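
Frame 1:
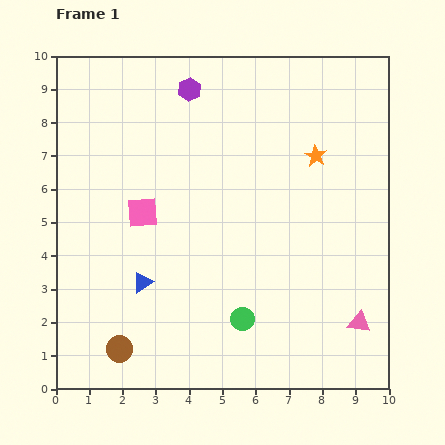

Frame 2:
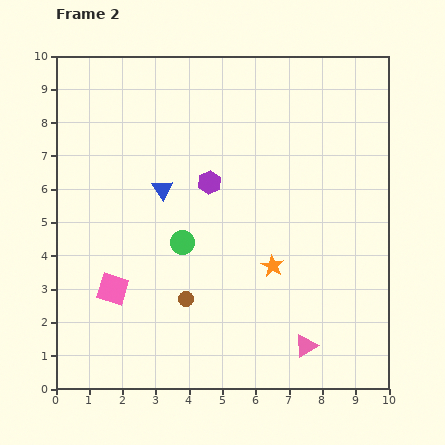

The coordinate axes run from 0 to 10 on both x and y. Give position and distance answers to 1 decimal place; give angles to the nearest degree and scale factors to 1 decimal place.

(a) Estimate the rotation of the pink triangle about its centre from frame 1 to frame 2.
41° counter-clockwise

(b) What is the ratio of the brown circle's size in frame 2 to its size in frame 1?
0.6×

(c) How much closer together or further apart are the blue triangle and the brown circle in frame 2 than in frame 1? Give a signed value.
+1.3

Distance in frame 1: 2.1. Distance in frame 2: 3.4.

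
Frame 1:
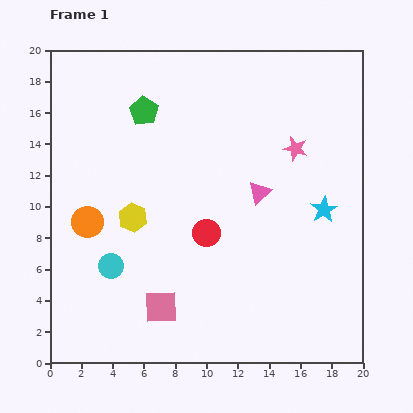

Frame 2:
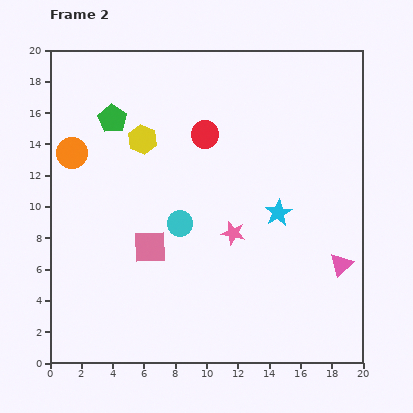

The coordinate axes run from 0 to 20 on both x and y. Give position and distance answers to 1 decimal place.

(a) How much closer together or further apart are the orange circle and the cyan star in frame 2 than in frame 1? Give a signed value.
-1.4

Distance in frame 1: 15.1. Distance in frame 2: 13.7.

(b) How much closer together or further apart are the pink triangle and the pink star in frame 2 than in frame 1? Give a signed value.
+3.6

Distance in frame 1: 3.6. Distance in frame 2: 7.2.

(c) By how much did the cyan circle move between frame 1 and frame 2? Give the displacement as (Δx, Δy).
(4.4, 2.7)

The cyan circle was at (3.9, 6.2) in frame 1 and (8.3, 8.9) in frame 2.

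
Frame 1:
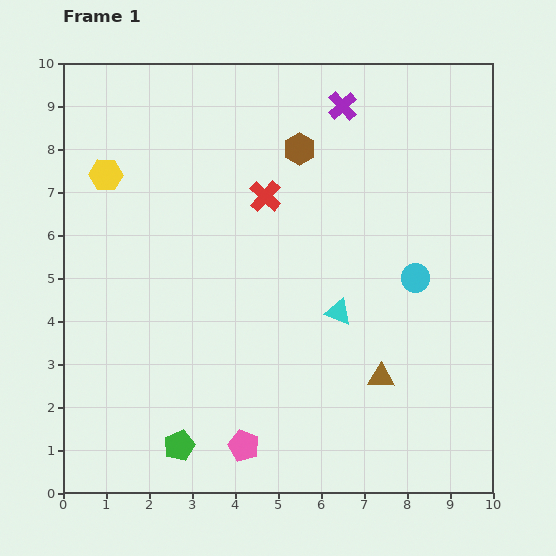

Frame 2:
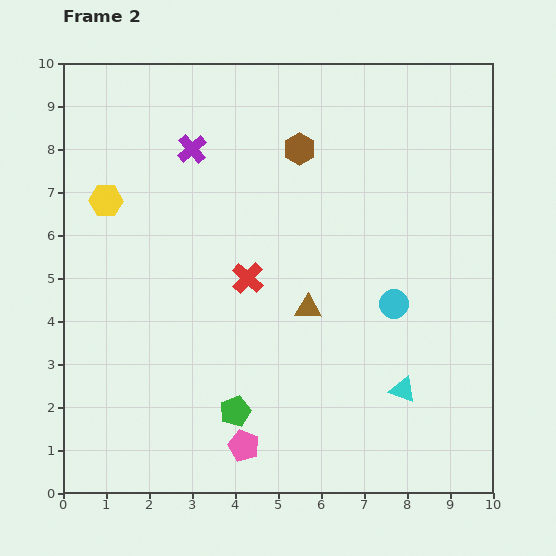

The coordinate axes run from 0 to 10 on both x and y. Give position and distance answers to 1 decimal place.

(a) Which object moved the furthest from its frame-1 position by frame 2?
the purple cross

(moved 3.6; next 2.3)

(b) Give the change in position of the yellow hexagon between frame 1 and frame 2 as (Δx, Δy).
(0.0, -0.6)

The yellow hexagon was at (1.0, 7.4) in frame 1 and (1.0, 6.8) in frame 2.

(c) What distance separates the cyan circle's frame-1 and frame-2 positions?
0.8

The cyan circle moved from (8.2, 5.0) to (7.7, 4.4), a distance of √(0.5² + 0.6²) ≈ 0.8.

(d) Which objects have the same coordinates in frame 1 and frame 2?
the brown hexagon, the pink pentagon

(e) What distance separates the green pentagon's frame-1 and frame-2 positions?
1.5

The green pentagon moved from (2.7, 1.1) to (4.0, 1.9), a distance of √(1.3² + 0.8²) ≈ 1.5.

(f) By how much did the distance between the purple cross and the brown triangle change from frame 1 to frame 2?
-1.8

Distance in frame 1: 6.4. Distance in frame 2: 4.6.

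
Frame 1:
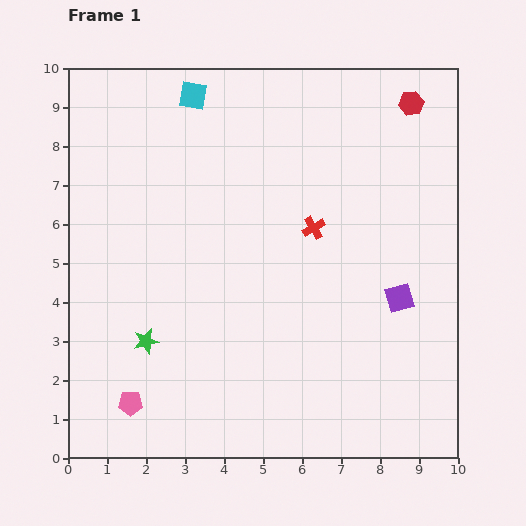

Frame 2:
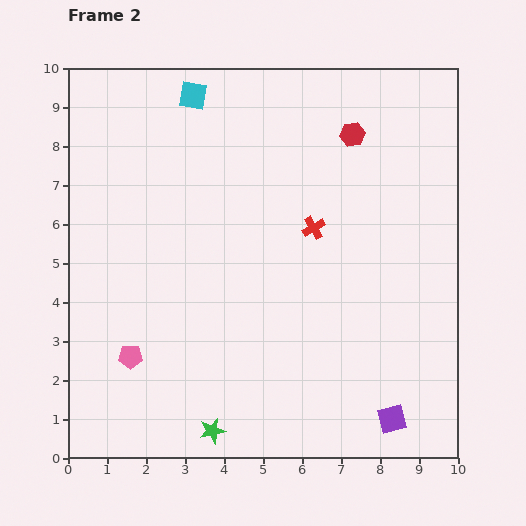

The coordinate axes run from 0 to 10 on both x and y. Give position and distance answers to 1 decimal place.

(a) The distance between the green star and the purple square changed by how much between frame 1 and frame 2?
-2.0

Distance in frame 1: 6.6. Distance in frame 2: 4.6.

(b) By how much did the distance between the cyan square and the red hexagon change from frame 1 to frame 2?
-1.4

Distance in frame 1: 5.6. Distance in frame 2: 4.2.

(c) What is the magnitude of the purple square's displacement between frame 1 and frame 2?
3.1

The purple square moved from (8.5, 4.1) to (8.3, 1.0), a distance of √(0.2² + 3.1²) ≈ 3.1.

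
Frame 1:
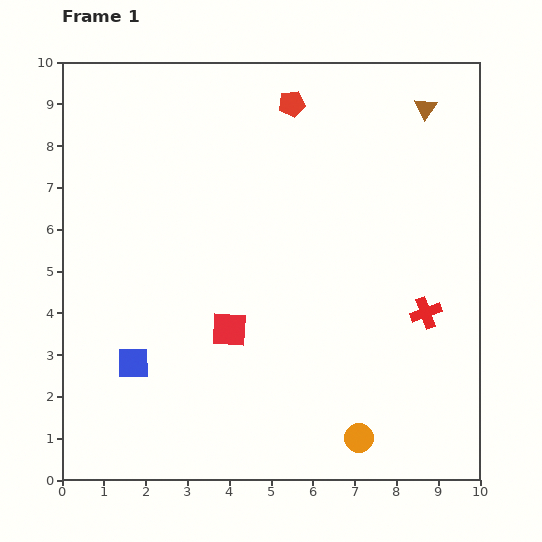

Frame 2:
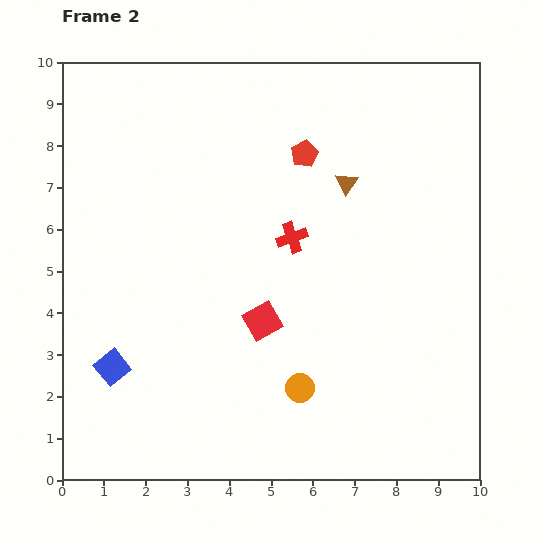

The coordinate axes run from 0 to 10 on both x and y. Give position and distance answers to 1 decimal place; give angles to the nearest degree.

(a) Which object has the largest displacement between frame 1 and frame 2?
the red cross

(moved 3.7; next 2.6)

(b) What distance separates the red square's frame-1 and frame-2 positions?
0.8

The red square moved from (4.0, 3.6) to (4.8, 3.8), a distance of √(0.8² + 0.2²) ≈ 0.8.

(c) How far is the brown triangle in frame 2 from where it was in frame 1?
2.6

The brown triangle moved from (8.7, 8.9) to (6.8, 7.1), a distance of √(1.9² + 1.8²) ≈ 2.6.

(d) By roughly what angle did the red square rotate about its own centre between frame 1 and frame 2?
33° counter-clockwise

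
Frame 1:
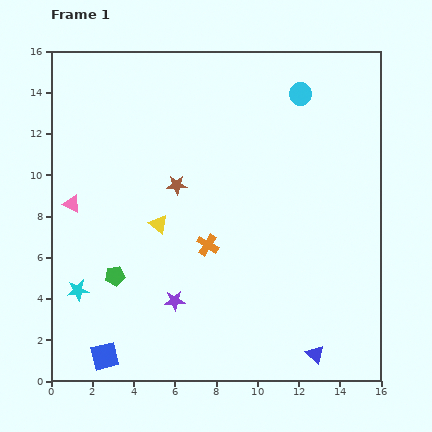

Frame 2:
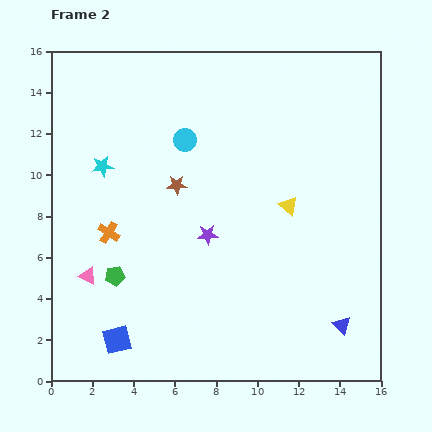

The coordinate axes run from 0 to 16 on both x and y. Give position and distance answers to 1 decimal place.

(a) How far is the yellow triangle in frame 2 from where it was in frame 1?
6.4

The yellow triangle moved from (5.2, 7.6) to (11.5, 8.5), a distance of √(6.3² + 0.9²) ≈ 6.4.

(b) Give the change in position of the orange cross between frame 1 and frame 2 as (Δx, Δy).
(-4.8, 0.6)

The orange cross was at (7.6, 6.6) in frame 1 and (2.8, 7.2) in frame 2.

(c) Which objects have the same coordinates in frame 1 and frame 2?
the brown star, the green pentagon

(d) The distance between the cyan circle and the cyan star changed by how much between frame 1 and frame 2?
-10.2

Distance in frame 1: 14.4. Distance in frame 2: 4.2.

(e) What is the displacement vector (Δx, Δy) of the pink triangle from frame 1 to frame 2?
(0.8, -3.5)

The pink triangle was at (1.0, 8.6) in frame 1 and (1.8, 5.1) in frame 2.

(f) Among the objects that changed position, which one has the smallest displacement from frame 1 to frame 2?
the blue square

(moved 1.0)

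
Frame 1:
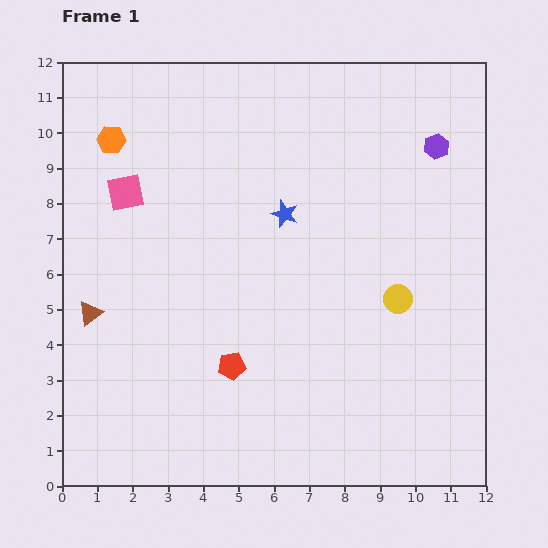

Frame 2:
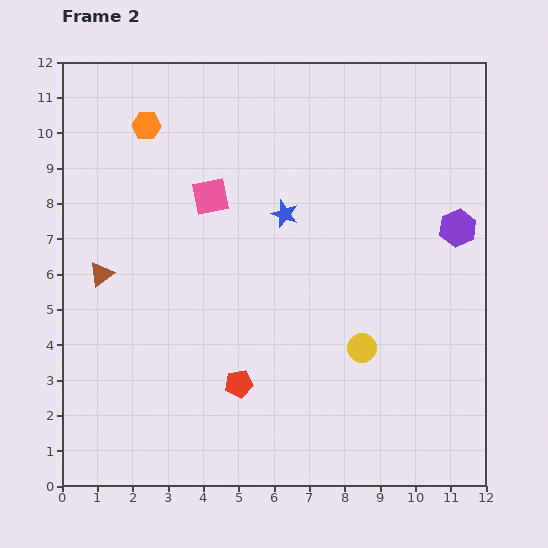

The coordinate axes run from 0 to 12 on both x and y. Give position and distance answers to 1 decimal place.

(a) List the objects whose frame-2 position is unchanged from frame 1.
the blue star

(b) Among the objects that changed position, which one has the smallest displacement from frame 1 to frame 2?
the red pentagon

(moved 0.5)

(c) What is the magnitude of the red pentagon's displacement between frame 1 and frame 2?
0.5

The red pentagon moved from (4.8, 3.4) to (5.0, 2.9), a distance of √(0.2² + 0.5²) ≈ 0.5.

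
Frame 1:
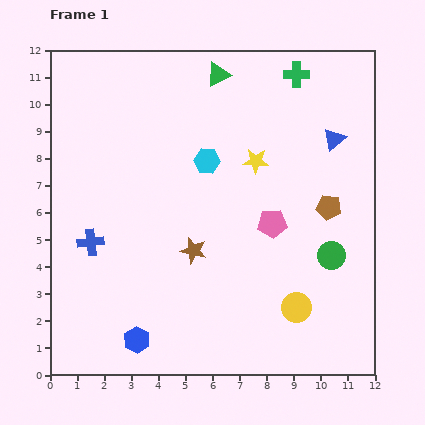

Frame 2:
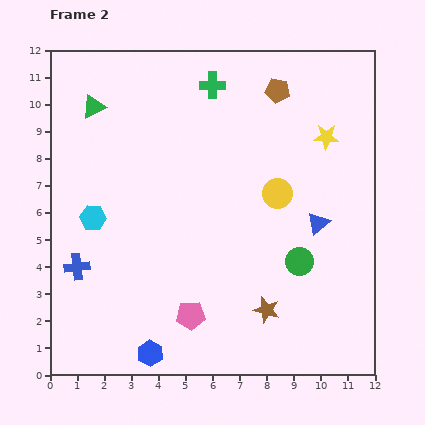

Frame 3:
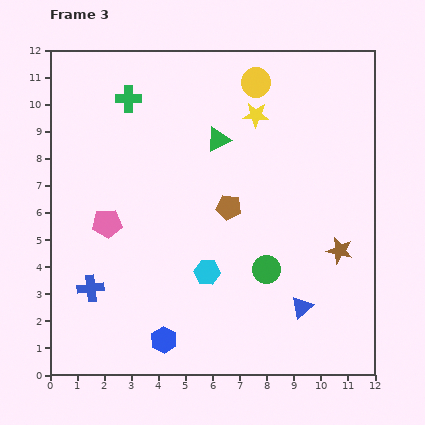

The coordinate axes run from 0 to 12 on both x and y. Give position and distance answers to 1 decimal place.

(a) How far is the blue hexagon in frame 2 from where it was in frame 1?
0.7

The blue hexagon moved from (3.2, 1.3) to (3.7, 0.8), a distance of √(0.5² + 0.5²) ≈ 0.7.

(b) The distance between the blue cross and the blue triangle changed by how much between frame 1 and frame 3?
-2.0

Distance in frame 1: 9.8. Distance in frame 3: 7.8.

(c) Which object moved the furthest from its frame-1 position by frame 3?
the yellow circle

(moved 8.4; next 6.3)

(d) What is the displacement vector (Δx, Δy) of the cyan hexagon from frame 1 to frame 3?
(0.0, -4.1)

The cyan hexagon was at (5.8, 7.9) in frame 1 and (5.8, 3.8) in frame 3.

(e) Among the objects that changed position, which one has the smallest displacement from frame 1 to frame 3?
the blue hexagon

(moved 1.0)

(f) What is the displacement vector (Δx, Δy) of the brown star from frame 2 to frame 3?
(2.7, 2.2)

The brown star was at (8.0, 2.4) in frame 2 and (10.7, 4.6) in frame 3.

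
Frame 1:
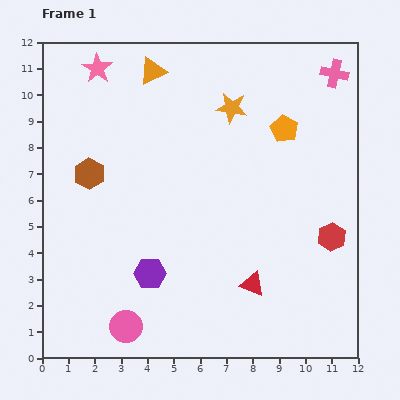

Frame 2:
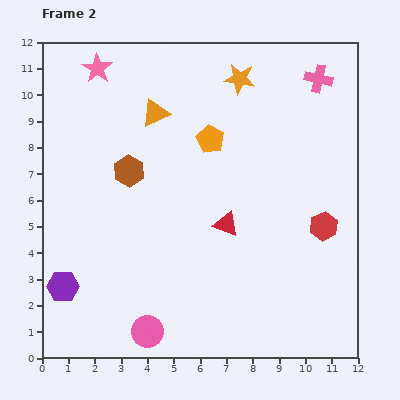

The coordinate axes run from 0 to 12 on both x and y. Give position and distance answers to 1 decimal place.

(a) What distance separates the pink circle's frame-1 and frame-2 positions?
0.8

The pink circle moved from (3.2, 1.2) to (4.0, 1.0), a distance of √(0.8² + 0.2²) ≈ 0.8.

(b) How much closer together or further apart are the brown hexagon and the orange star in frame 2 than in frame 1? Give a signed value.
-0.5

Distance in frame 1: 6.0. Distance in frame 2: 5.5.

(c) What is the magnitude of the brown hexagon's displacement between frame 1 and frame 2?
1.5

The brown hexagon moved from (1.8, 7.0) to (3.3, 7.1), a distance of √(1.5² + 0.1²) ≈ 1.5.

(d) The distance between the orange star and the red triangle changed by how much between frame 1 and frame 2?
-1.2

Distance in frame 1: 6.7. Distance in frame 2: 5.5.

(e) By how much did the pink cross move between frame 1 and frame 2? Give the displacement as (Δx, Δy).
(-0.6, -0.2)

The pink cross was at (11.1, 10.8) in frame 1 and (10.5, 10.6) in frame 2.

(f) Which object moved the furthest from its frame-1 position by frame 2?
the purple hexagon

(moved 3.3; next 2.8)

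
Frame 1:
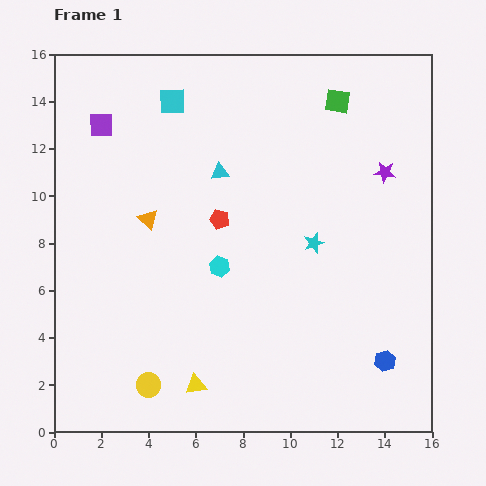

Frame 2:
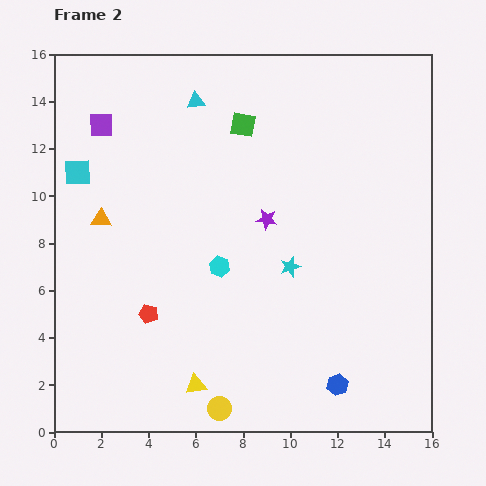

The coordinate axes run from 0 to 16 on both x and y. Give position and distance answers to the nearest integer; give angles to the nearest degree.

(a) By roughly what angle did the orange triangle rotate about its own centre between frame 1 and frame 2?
41° counter-clockwise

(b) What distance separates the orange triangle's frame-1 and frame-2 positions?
2

The orange triangle moved from (4, 9) to (2, 9), a distance of √(2² + 0²) ≈ 2.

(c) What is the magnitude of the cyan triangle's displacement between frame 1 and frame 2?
3

The cyan triangle moved from (7, 11) to (6, 14), a distance of √(1² + 3²) ≈ 3.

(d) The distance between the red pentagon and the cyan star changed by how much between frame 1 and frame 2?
+2

Distance in frame 1: 4. Distance in frame 2: 6.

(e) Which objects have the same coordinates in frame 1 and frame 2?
the yellow triangle, the purple square, the cyan hexagon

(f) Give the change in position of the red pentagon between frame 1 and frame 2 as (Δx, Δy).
(-3, -4)

The red pentagon was at (7, 9) in frame 1 and (4, 5) in frame 2.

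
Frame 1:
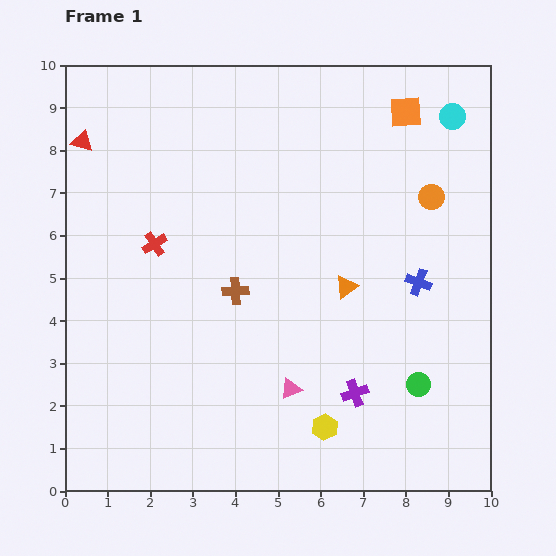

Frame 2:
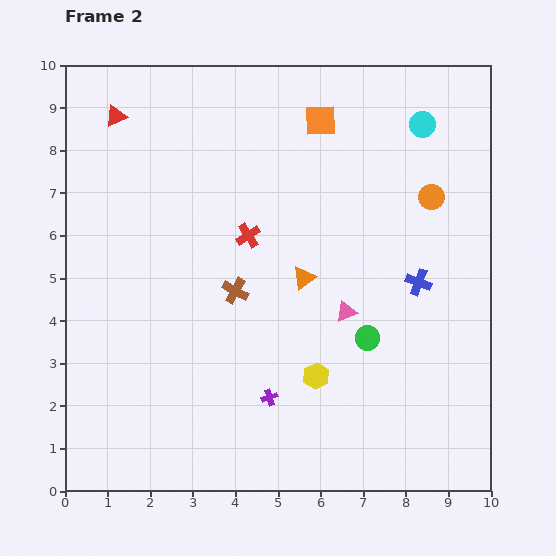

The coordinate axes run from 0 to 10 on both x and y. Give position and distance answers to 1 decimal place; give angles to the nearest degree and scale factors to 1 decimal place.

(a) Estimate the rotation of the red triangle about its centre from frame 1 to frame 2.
40° counter-clockwise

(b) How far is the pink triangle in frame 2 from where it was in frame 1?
2.2

The pink triangle moved from (5.3, 2.4) to (6.6, 4.2), a distance of √(1.3² + 1.8²) ≈ 2.2.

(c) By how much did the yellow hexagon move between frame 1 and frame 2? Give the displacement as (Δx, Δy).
(-0.2, 1.2)

The yellow hexagon was at (6.1, 1.5) in frame 1 and (5.9, 2.7) in frame 2.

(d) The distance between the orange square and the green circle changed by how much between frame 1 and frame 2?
-1.2

Distance in frame 1: 6.4. Distance in frame 2: 5.2.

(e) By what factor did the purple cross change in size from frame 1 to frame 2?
0.6×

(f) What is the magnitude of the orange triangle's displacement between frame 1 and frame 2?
1.0

The orange triangle moved from (6.6, 4.8) to (5.6, 5.0), a distance of √(1.0² + 0.2²) ≈ 1.0.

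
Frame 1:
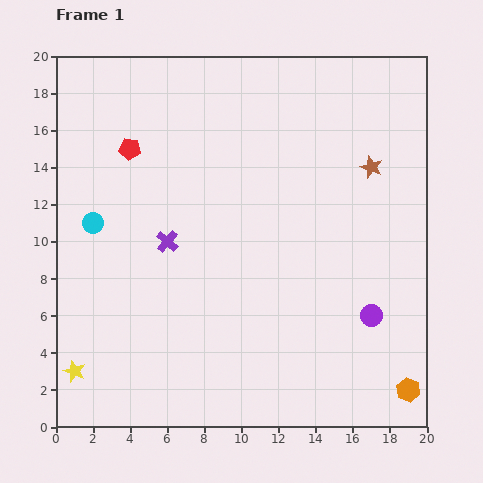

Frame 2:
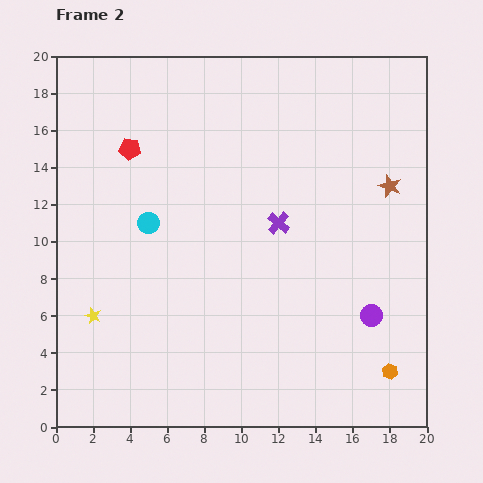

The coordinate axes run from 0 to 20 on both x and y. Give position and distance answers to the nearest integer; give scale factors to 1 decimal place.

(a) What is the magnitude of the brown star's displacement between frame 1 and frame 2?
1

The brown star moved from (17, 14) to (18, 13), a distance of √(1² + 1²) ≈ 1.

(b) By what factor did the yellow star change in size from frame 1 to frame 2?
0.7×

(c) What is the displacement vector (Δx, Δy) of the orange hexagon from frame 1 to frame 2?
(-1, 1)

The orange hexagon was at (19, 2) in frame 1 and (18, 3) in frame 2.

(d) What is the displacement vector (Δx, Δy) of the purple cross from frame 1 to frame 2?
(6, 1)

The purple cross was at (6, 10) in frame 1 and (12, 11) in frame 2.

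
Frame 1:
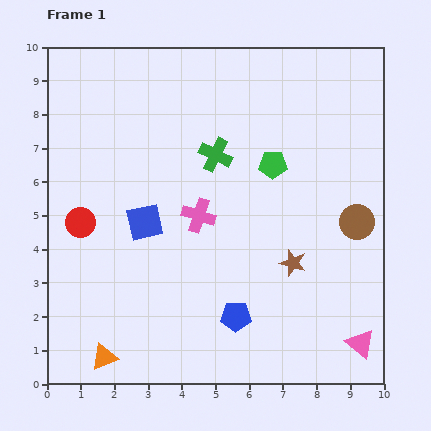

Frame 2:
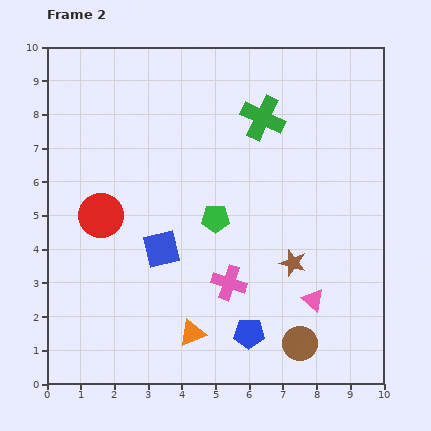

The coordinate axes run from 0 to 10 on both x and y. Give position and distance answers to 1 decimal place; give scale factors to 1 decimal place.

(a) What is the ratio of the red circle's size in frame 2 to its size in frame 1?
1.5×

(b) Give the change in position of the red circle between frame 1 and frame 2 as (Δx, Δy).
(0.6, 0.2)

The red circle was at (1.0, 4.8) in frame 1 and (1.6, 5.0) in frame 2.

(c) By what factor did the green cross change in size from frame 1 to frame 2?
1.3×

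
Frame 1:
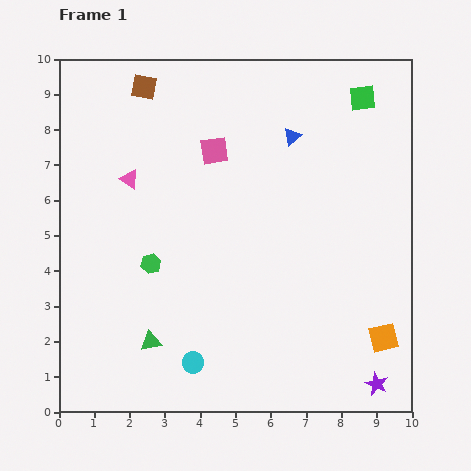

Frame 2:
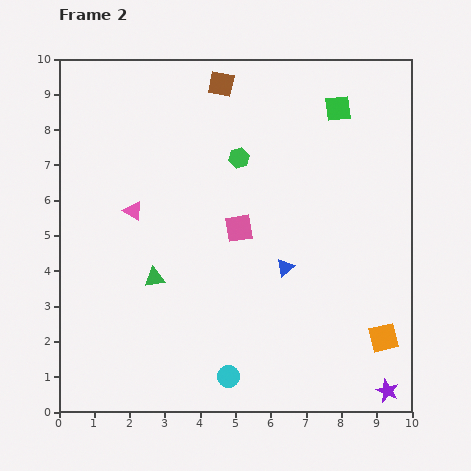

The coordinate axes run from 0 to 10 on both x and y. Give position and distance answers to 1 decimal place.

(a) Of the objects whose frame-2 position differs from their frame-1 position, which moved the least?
the purple star

(moved 0.4)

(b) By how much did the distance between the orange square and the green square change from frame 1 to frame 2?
-0.2

Distance in frame 1: 6.8. Distance in frame 2: 6.6.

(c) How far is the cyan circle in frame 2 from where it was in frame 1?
1.1

The cyan circle moved from (3.8, 1.4) to (4.8, 1.0), a distance of √(1.0² + 0.4²) ≈ 1.1.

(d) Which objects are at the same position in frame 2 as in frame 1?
the orange square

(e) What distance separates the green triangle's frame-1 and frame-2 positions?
1.8

The green triangle moved from (2.6, 2.0) to (2.7, 3.8), a distance of √(0.1² + 1.8²) ≈ 1.8.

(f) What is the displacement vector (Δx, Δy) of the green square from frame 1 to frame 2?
(-0.7, -0.3)

The green square was at (8.6, 8.9) in frame 1 and (7.9, 8.6) in frame 2.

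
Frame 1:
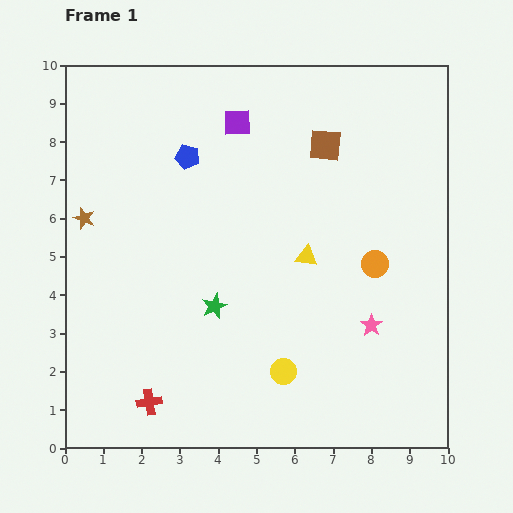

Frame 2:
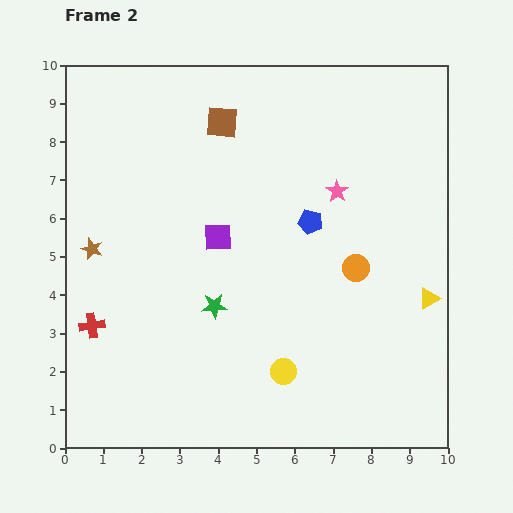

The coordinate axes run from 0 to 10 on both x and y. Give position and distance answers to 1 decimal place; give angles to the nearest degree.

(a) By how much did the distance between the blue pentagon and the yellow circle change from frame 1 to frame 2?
-2.1

Distance in frame 1: 6.1. Distance in frame 2: 4.0.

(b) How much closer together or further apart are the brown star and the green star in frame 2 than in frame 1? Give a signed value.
-0.6

Distance in frame 1: 4.1. Distance in frame 2: 3.5.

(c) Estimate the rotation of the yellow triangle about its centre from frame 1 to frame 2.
38° counter-clockwise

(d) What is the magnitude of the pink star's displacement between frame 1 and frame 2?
3.6

The pink star moved from (8.0, 3.2) to (7.1, 6.7), a distance of √(0.9² + 3.5²) ≈ 3.6.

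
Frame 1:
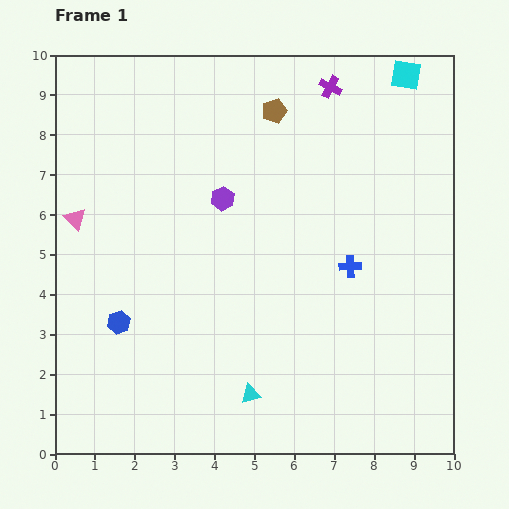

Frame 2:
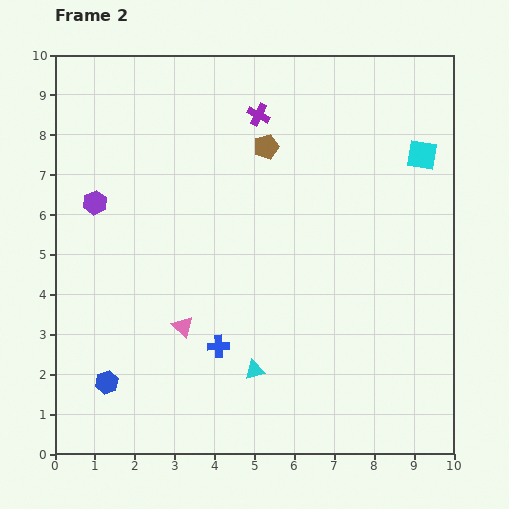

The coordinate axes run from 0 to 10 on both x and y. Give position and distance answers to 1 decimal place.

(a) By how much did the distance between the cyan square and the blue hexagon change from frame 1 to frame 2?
+0.2

Distance in frame 1: 9.5. Distance in frame 2: 9.7.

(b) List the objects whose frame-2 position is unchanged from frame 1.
none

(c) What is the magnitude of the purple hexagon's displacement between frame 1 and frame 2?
3.2

The purple hexagon moved from (4.2, 6.4) to (1.0, 6.3), a distance of √(3.2² + 0.1²) ≈ 3.2.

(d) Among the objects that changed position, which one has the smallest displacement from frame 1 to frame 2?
the cyan triangle

(moved 0.6)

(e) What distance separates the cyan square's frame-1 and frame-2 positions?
2.0

The cyan square moved from (8.8, 9.5) to (9.2, 7.5), a distance of √(0.4² + 2.0²) ≈ 2.0.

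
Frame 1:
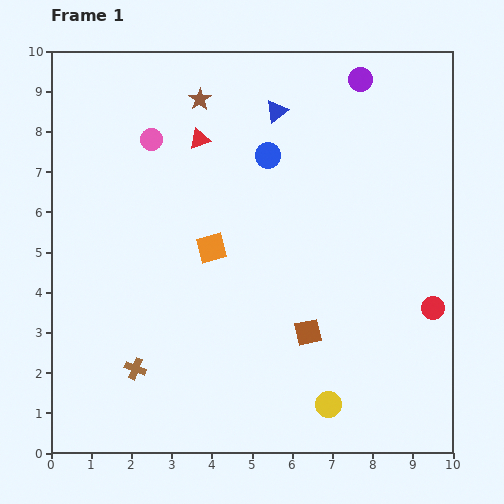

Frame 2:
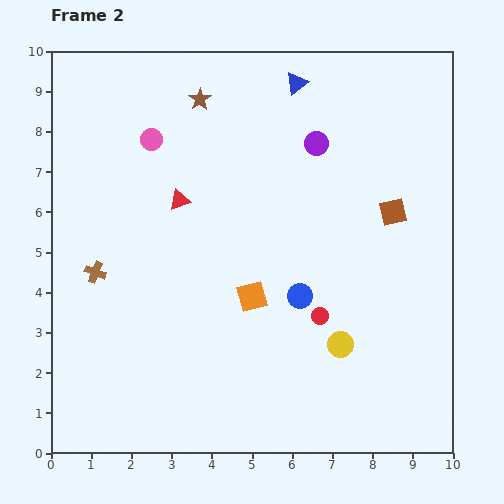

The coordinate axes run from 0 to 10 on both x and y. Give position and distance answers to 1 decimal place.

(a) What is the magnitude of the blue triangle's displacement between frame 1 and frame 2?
0.9

The blue triangle moved from (5.6, 8.5) to (6.1, 9.2), a distance of √(0.5² + 0.7²) ≈ 0.9.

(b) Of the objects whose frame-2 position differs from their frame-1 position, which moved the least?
the blue triangle

(moved 0.9)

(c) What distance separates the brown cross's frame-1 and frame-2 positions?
2.6

The brown cross moved from (2.1, 2.1) to (1.1, 4.5), a distance of √(1.0² + 2.4²) ≈ 2.6.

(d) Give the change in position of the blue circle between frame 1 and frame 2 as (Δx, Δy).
(0.8, -3.5)

The blue circle was at (5.4, 7.4) in frame 1 and (6.2, 3.9) in frame 2.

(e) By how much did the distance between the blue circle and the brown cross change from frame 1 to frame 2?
-1.1

Distance in frame 1: 6.2. Distance in frame 2: 5.1.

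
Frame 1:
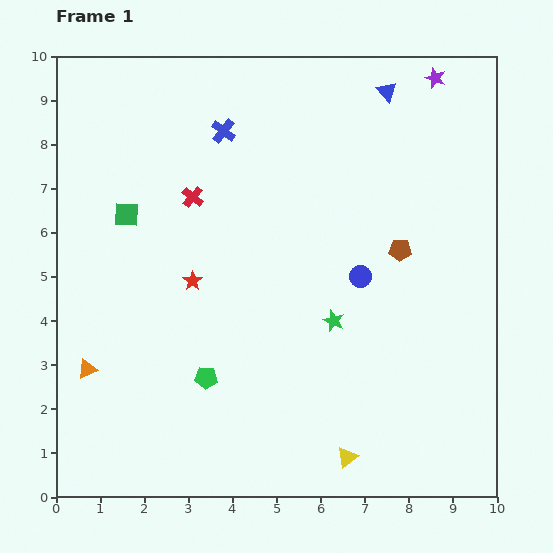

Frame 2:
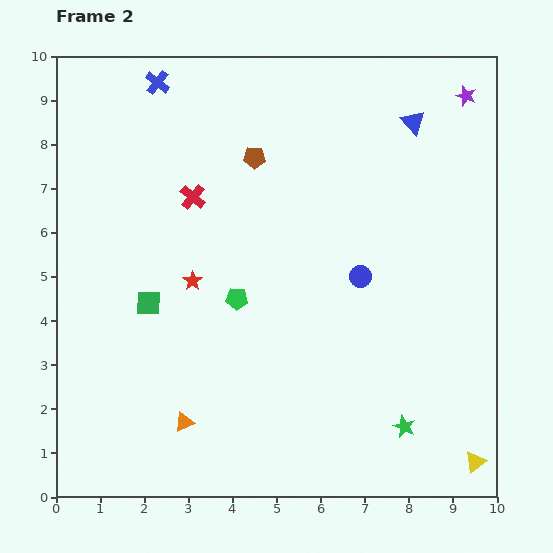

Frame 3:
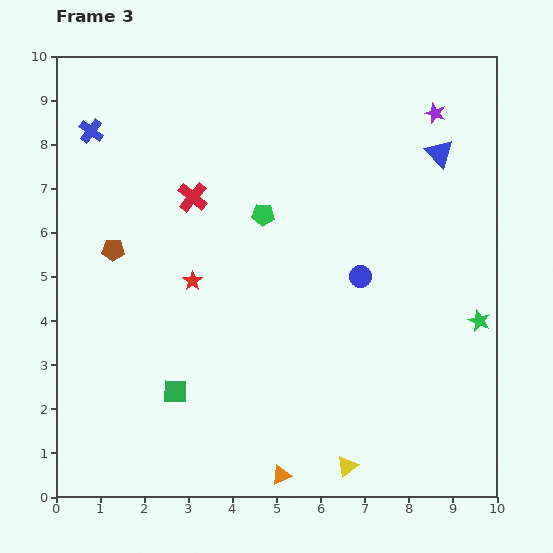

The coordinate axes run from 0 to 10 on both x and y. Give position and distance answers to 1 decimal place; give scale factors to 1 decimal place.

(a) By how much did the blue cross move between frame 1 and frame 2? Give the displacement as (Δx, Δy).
(-1.5, 1.1)

The blue cross was at (3.8, 8.3) in frame 1 and (2.3, 9.4) in frame 2.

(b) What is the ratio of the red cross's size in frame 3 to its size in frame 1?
1.4×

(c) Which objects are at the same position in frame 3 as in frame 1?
the red star, the blue circle, the red cross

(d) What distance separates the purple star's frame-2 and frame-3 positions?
0.8

The purple star moved from (9.3, 9.1) to (8.6, 8.7), a distance of √(0.7² + 0.4²) ≈ 0.8.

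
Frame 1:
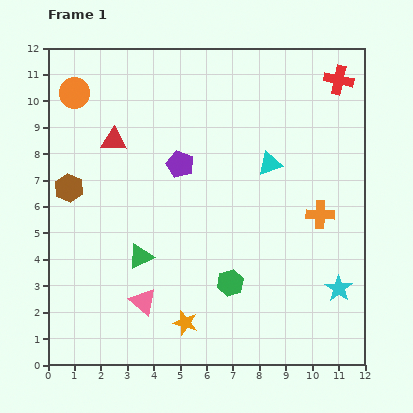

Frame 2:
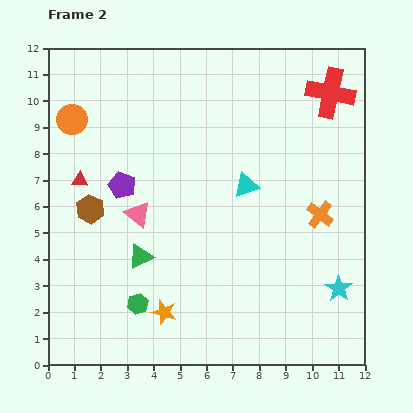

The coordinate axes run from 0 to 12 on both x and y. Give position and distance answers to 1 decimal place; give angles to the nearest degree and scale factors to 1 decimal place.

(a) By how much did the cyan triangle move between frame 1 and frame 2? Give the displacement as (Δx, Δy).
(-0.9, -0.8)

The cyan triangle was at (8.4, 7.6) in frame 1 and (7.5, 6.8) in frame 2.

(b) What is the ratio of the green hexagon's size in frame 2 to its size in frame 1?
0.8×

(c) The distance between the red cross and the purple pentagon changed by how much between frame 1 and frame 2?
+1.8

Distance in frame 1: 6.8. Distance in frame 2: 8.6.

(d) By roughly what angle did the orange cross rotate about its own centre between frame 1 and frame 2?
35° clockwise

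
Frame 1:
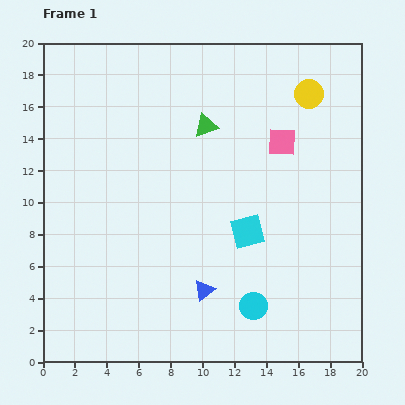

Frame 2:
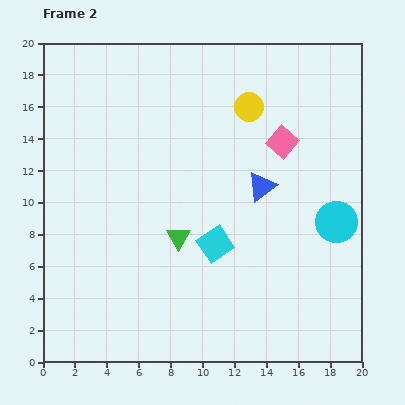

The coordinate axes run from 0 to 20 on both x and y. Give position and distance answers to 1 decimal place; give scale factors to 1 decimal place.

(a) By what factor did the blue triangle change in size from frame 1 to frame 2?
1.4×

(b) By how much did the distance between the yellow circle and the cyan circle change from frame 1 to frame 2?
-4.7

Distance in frame 1: 13.8. Distance in frame 2: 9.1.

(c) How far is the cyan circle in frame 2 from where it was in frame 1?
7.4

The cyan circle moved from (13.2, 3.5) to (18.4, 8.8), a distance of √(5.2² + 5.3²) ≈ 7.4.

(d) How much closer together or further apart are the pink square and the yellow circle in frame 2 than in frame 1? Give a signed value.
-0.4

Distance in frame 1: 3.4. Distance in frame 2: 3.0.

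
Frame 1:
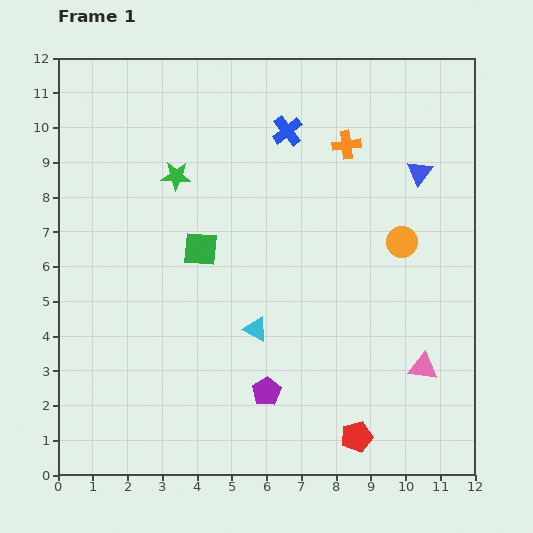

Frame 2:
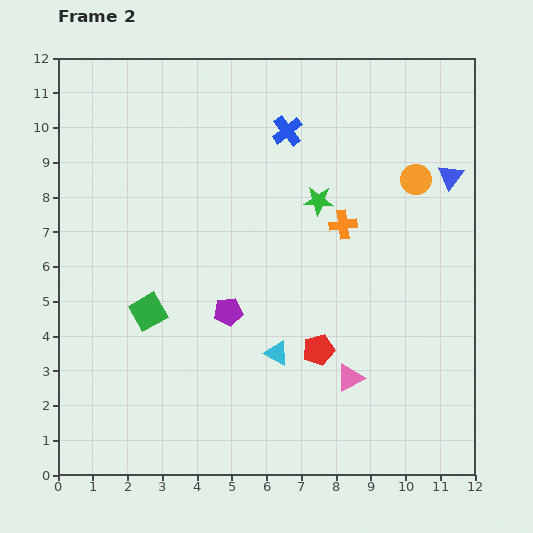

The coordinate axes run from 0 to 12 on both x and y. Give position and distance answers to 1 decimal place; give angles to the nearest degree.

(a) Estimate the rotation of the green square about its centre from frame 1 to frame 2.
34° counter-clockwise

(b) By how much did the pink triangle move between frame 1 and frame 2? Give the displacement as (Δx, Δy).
(-2.1, -0.3)

The pink triangle was at (10.5, 3.1) in frame 1 and (8.4, 2.8) in frame 2.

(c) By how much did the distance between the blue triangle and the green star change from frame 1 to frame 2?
-3.1

Distance in frame 1: 7.0. Distance in frame 2: 3.9.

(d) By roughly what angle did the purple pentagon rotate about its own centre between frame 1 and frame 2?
25° clockwise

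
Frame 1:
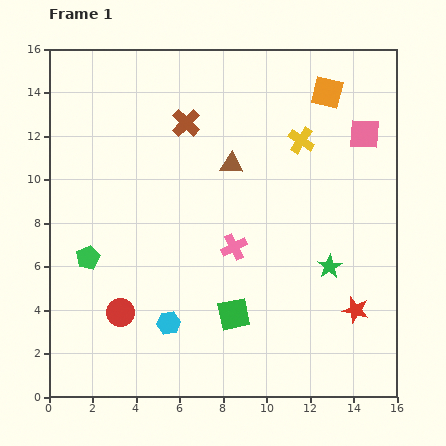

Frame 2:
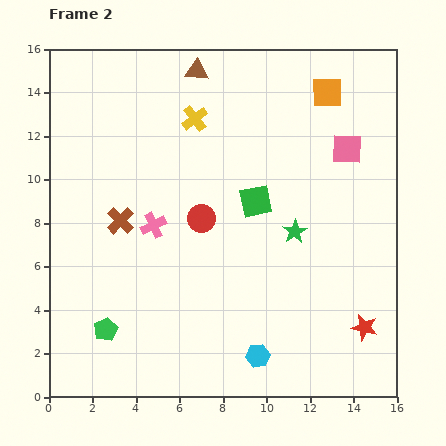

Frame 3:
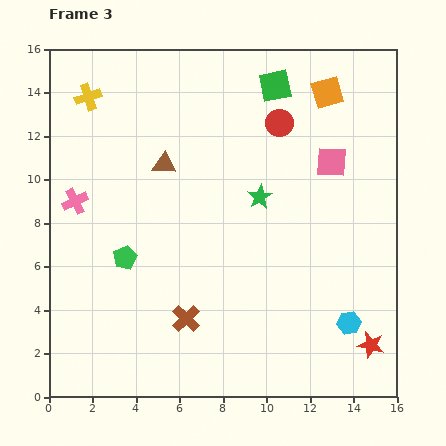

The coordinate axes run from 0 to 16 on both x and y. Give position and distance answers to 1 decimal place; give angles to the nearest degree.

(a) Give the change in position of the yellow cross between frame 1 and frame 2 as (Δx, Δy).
(-4.9, 1.0)

The yellow cross was at (11.6, 11.8) in frame 1 and (6.7, 12.8) in frame 2.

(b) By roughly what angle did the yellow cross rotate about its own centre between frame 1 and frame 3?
40° clockwise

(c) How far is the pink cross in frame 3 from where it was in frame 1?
7.6

The pink cross moved from (8.5, 6.9) to (1.2, 9.0), a distance of √(7.3² + 2.1²) ≈ 7.6.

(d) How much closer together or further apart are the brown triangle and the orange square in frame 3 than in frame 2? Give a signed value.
+2.1

Distance in frame 2: 6.1. Distance in frame 3: 8.2.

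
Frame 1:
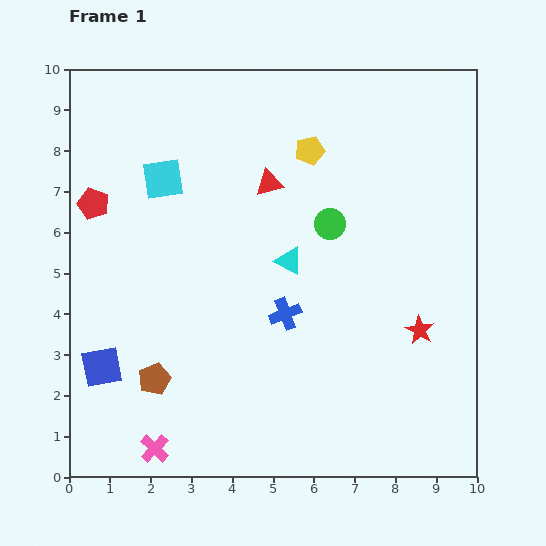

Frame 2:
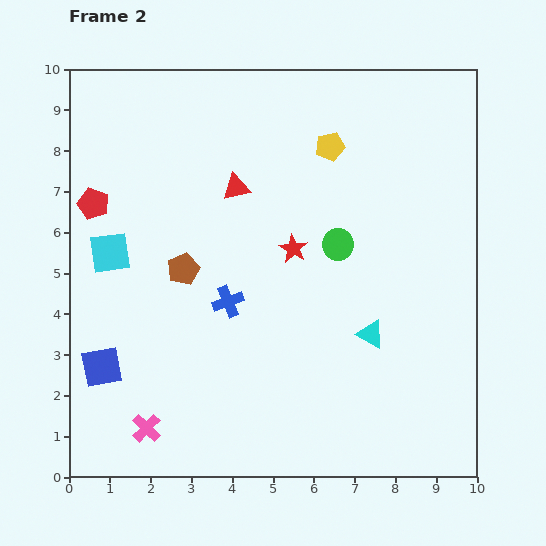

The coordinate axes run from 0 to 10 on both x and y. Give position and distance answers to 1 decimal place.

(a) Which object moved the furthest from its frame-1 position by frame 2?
the red star

(moved 3.7; next 2.8)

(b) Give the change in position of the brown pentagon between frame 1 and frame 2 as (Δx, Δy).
(0.7, 2.7)

The brown pentagon was at (2.1, 2.4) in frame 1 and (2.8, 5.1) in frame 2.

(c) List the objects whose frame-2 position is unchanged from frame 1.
the blue square, the red pentagon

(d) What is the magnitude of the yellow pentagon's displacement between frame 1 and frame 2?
0.5

The yellow pentagon moved from (5.9, 8.0) to (6.4, 8.1), a distance of √(0.5² + 0.1²) ≈ 0.5.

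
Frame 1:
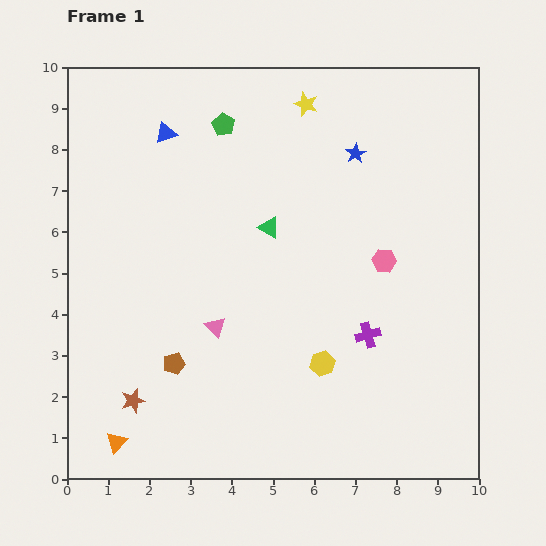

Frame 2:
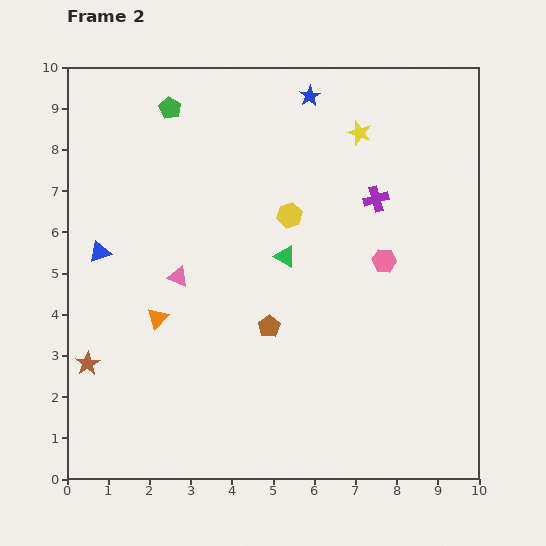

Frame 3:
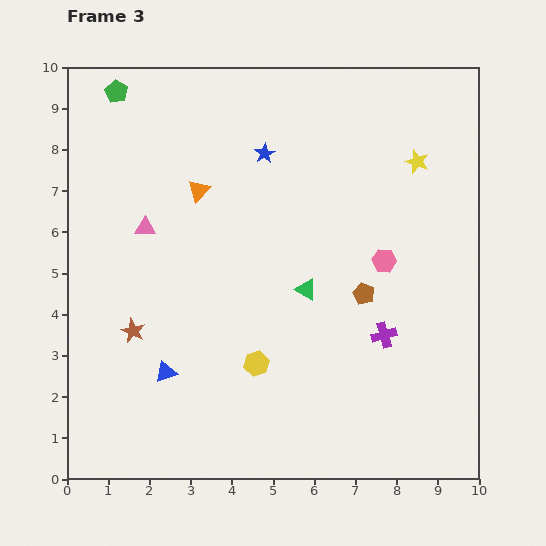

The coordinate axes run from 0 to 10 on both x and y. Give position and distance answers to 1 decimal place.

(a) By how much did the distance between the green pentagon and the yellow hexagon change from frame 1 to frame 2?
-2.4

Distance in frame 1: 6.3. Distance in frame 2: 3.9.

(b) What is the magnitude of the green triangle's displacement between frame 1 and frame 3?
1.7

The green triangle moved from (4.9, 6.1) to (5.8, 4.6), a distance of √(0.9² + 1.5²) ≈ 1.7.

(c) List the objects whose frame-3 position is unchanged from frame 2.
the pink hexagon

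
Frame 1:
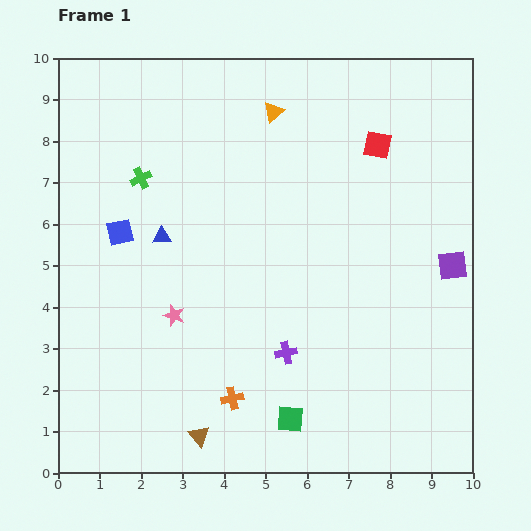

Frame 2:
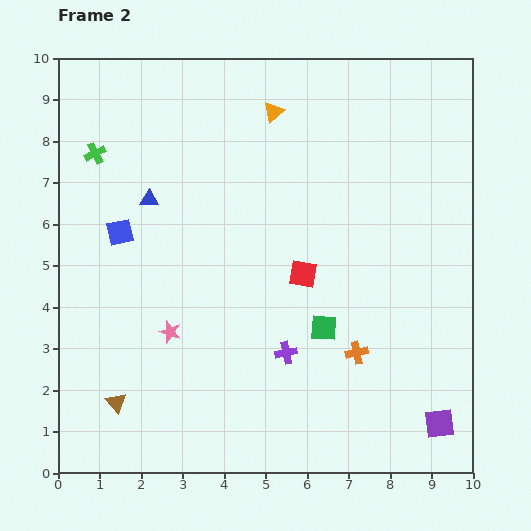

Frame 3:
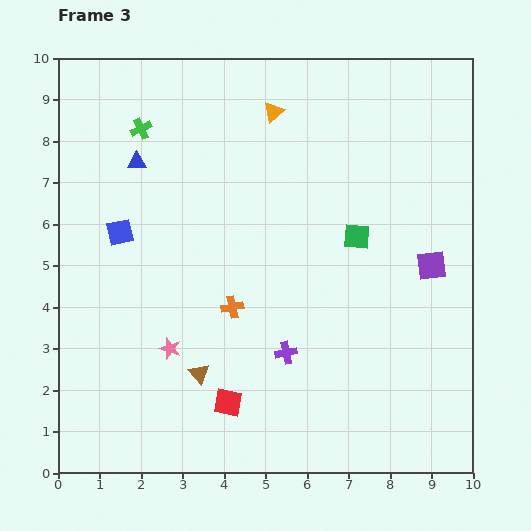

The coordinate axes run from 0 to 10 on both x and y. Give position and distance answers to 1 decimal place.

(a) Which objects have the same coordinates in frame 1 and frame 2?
the purple cross, the orange triangle, the blue square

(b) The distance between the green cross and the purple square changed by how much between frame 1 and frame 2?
+2.7

Distance in frame 1: 7.8. Distance in frame 2: 10.5.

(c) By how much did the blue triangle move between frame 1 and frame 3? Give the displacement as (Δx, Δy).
(-0.6, 1.8)

The blue triangle was at (2.5, 5.7) in frame 1 and (1.9, 7.5) in frame 3.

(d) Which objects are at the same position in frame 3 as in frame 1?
the purple cross, the orange triangle, the blue square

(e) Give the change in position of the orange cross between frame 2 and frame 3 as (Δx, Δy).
(-3.0, 1.1)

The orange cross was at (7.2, 2.9) in frame 2 and (4.2, 4.0) in frame 3.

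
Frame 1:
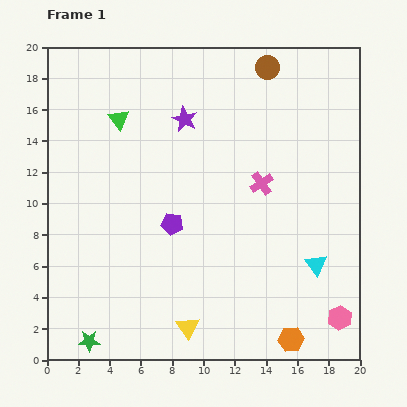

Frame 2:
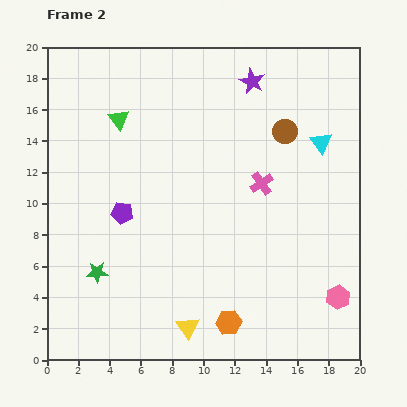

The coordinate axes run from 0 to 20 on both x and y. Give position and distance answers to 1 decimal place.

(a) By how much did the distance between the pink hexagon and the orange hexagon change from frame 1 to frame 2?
+3.8

Distance in frame 1: 3.4. Distance in frame 2: 7.2.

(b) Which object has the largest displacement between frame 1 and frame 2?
the cyan triangle

(moved 7.8; next 4.9)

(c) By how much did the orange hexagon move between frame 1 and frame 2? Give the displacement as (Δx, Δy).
(-4.0, 1.1)

The orange hexagon was at (15.6, 1.3) in frame 1 and (11.6, 2.4) in frame 2.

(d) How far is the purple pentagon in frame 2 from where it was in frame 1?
3.3

The purple pentagon moved from (8.0, 8.7) to (4.8, 9.4), a distance of √(3.2² + 0.7²) ≈ 3.3.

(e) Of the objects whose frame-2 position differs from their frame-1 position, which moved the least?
the pink hexagon

(moved 1.3)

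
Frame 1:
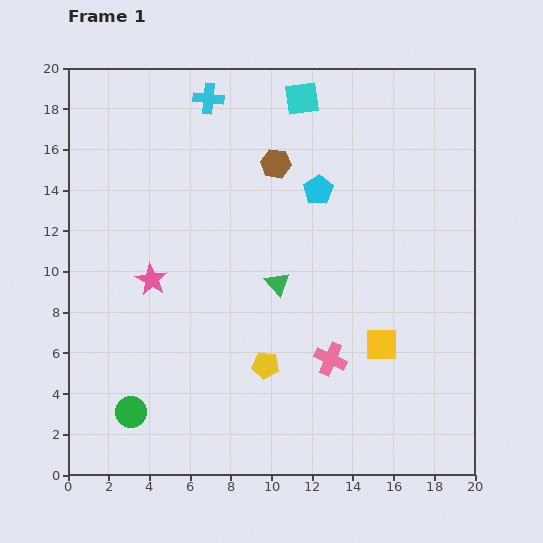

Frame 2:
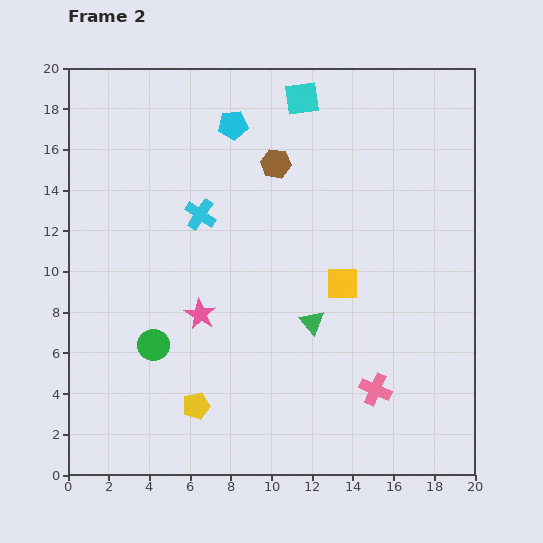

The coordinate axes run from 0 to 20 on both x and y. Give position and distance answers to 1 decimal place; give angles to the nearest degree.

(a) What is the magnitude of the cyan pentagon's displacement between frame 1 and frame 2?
5.3

The cyan pentagon moved from (12.3, 14.0) to (8.1, 17.2), a distance of √(4.2² + 3.2²) ≈ 5.3.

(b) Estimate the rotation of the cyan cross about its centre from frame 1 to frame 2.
27° clockwise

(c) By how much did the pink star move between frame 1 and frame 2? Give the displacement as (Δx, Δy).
(2.4, -1.7)

The pink star was at (4.1, 9.6) in frame 1 and (6.5, 7.9) in frame 2.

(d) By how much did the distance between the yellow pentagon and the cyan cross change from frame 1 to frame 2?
-4.0

Distance in frame 1: 13.4. Distance in frame 2: 9.4.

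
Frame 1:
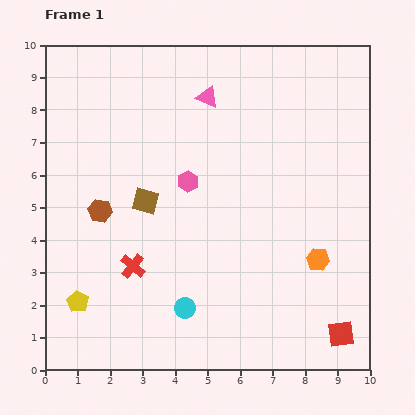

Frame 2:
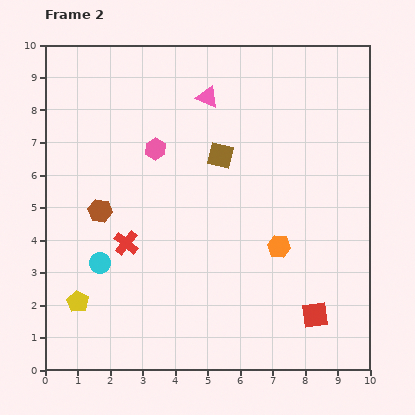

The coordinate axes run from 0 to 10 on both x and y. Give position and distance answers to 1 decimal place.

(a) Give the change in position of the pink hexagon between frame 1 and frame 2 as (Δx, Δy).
(-1.0, 1.0)

The pink hexagon was at (4.4, 5.8) in frame 1 and (3.4, 6.8) in frame 2.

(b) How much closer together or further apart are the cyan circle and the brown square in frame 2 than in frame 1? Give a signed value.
+1.5

Distance in frame 1: 3.5. Distance in frame 2: 5.0.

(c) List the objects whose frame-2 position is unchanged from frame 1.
the brown hexagon, the pink triangle, the yellow pentagon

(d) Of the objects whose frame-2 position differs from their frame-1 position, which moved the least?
the red cross

(moved 0.7)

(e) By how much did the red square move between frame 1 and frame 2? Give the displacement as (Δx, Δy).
(-0.8, 0.6)

The red square was at (9.1, 1.1) in frame 1 and (8.3, 1.7) in frame 2.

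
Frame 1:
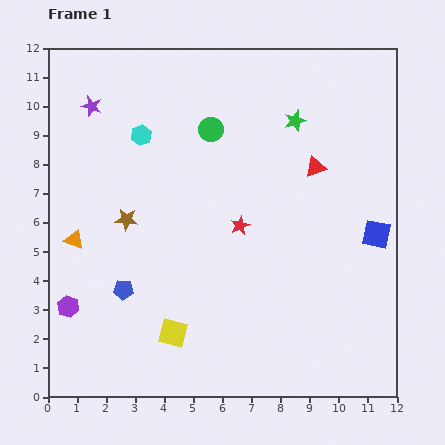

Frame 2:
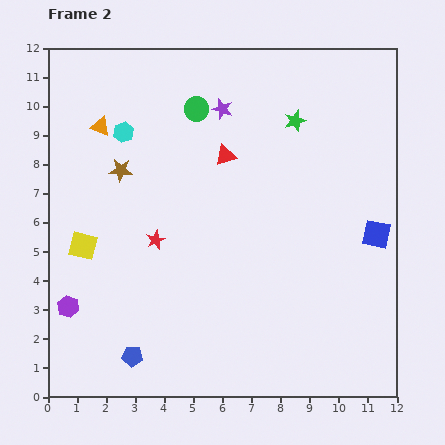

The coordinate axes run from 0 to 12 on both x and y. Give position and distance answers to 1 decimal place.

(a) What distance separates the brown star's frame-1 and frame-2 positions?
1.7

The brown star moved from (2.7, 6.1) to (2.5, 7.8), a distance of √(0.2² + 1.7²) ≈ 1.7.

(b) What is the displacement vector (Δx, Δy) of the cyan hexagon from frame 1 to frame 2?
(-0.6, 0.1)

The cyan hexagon was at (3.2, 9.0) in frame 1 and (2.6, 9.1) in frame 2.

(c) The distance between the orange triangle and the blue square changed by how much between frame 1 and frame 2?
-0.2

Distance in frame 1: 10.4. Distance in frame 2: 10.2.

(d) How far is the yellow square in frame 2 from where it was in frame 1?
4.3

The yellow square moved from (4.3, 2.2) to (1.2, 5.2), a distance of √(3.1² + 3.0²) ≈ 4.3.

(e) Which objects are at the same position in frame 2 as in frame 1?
the blue square, the purple hexagon, the green star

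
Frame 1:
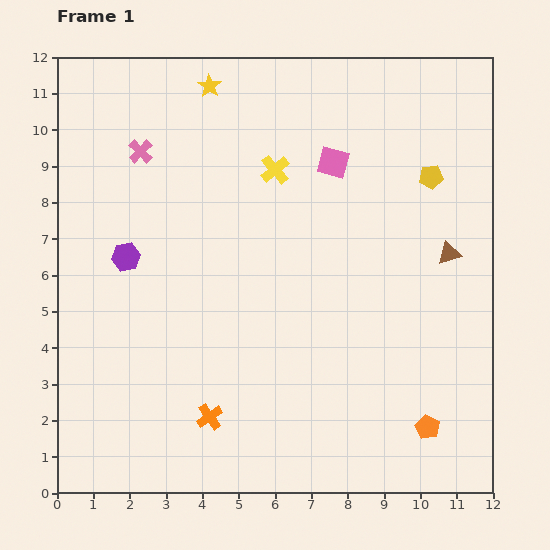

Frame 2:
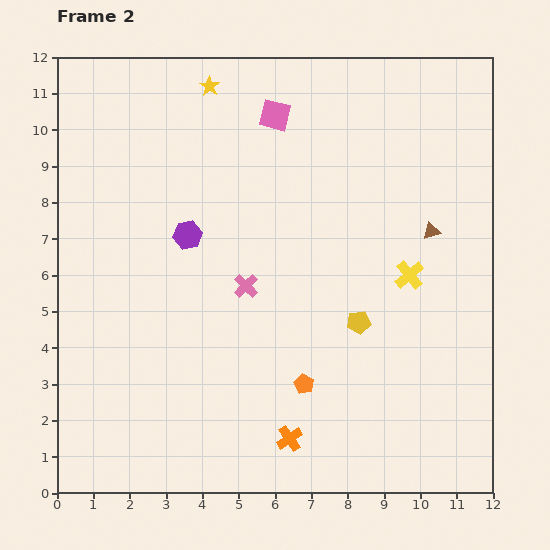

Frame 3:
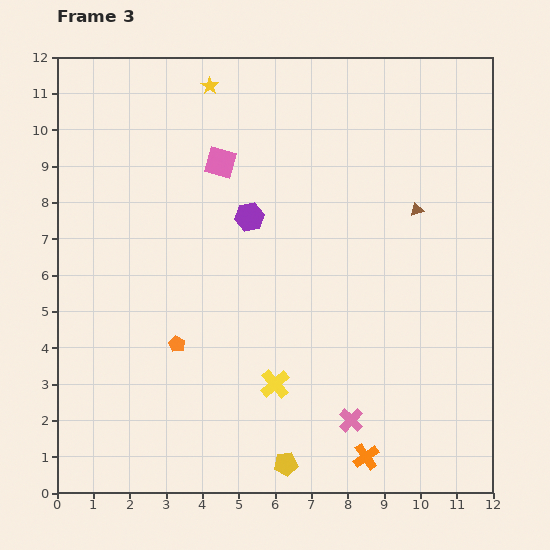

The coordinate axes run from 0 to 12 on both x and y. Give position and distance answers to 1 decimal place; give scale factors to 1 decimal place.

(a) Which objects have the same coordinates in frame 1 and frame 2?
the yellow star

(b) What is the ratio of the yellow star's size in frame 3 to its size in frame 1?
0.7×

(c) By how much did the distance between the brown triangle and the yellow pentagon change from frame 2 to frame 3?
+4.7

Distance in frame 2: 3.2. Distance in frame 3: 7.9.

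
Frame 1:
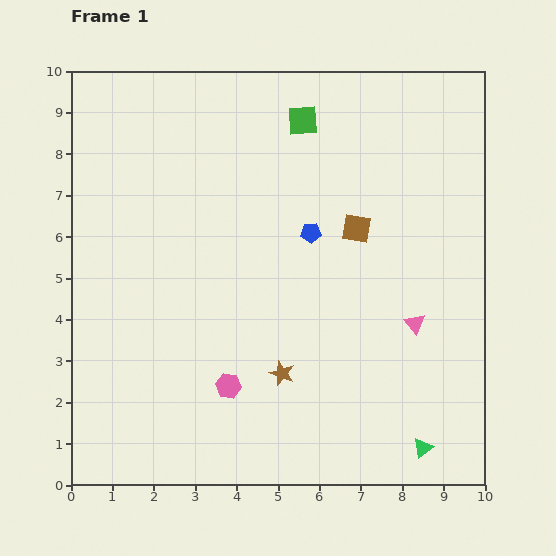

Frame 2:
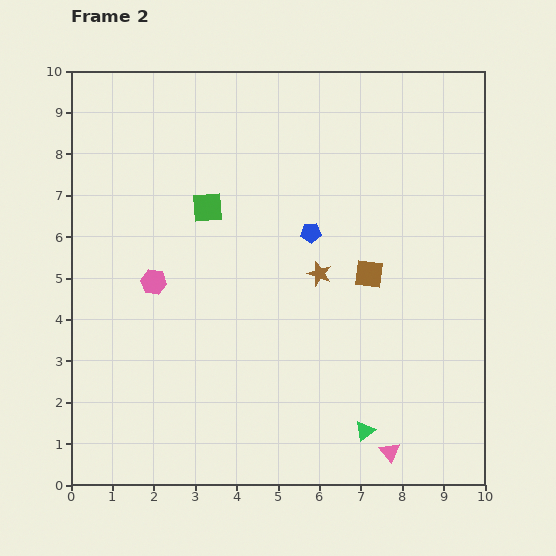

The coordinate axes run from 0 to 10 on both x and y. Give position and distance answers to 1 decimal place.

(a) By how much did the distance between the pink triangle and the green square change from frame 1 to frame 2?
+1.8

Distance in frame 1: 5.6. Distance in frame 2: 7.4.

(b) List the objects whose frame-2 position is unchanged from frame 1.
the blue pentagon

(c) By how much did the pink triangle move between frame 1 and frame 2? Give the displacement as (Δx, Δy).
(-0.6, -3.1)

The pink triangle was at (8.3, 3.9) in frame 1 and (7.7, 0.8) in frame 2.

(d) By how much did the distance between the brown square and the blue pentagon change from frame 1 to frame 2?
+0.6

Distance in frame 1: 1.1. Distance in frame 2: 1.7.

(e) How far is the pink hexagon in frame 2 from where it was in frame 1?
3.1

The pink hexagon moved from (3.8, 2.4) to (2.0, 4.9), a distance of √(1.8² + 2.5²) ≈ 3.1.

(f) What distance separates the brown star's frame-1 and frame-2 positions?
2.6

The brown star moved from (5.1, 2.7) to (6.0, 5.1), a distance of √(0.9² + 2.4²) ≈ 2.6.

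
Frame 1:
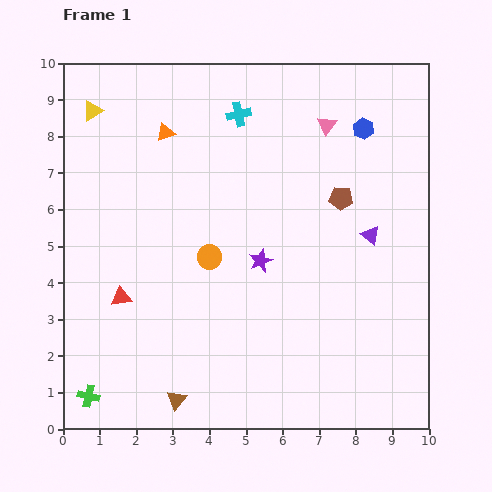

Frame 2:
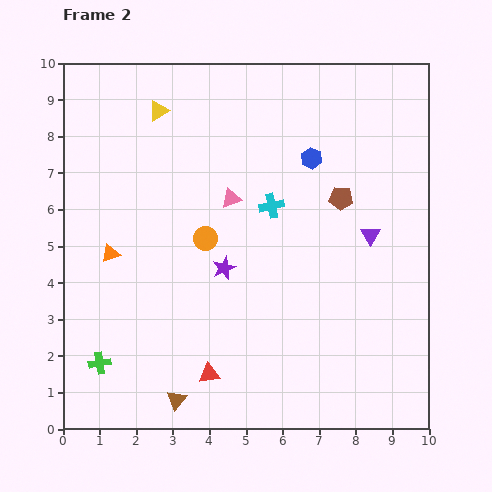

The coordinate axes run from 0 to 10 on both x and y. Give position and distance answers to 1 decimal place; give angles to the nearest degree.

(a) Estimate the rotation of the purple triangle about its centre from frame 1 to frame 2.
21° clockwise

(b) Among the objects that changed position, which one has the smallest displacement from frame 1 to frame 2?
the orange circle

(moved 0.5)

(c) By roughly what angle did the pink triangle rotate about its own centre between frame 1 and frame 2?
35° clockwise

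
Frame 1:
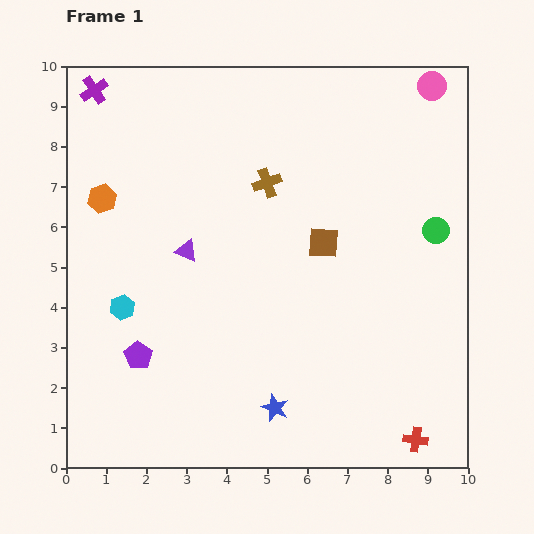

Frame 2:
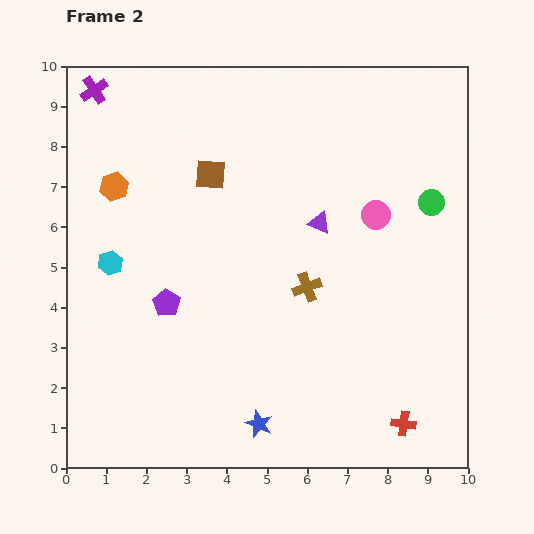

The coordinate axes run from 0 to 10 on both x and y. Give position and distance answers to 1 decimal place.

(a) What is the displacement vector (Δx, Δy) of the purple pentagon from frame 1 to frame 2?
(0.7, 1.3)

The purple pentagon was at (1.8, 2.8) in frame 1 and (2.5, 4.1) in frame 2.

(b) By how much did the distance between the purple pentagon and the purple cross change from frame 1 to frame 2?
-1.1

Distance in frame 1: 6.7. Distance in frame 2: 5.6.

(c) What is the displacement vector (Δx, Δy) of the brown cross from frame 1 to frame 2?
(1.0, -2.6)

The brown cross was at (5.0, 7.1) in frame 1 and (6.0, 4.5) in frame 2.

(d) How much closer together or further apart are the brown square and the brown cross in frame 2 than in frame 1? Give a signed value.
+1.6

Distance in frame 1: 2.1. Distance in frame 2: 3.7.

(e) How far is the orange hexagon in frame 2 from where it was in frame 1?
0.4

The orange hexagon moved from (0.9, 6.7) to (1.2, 7.0), a distance of √(0.3² + 0.3²) ≈ 0.4.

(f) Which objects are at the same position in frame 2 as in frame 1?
the purple cross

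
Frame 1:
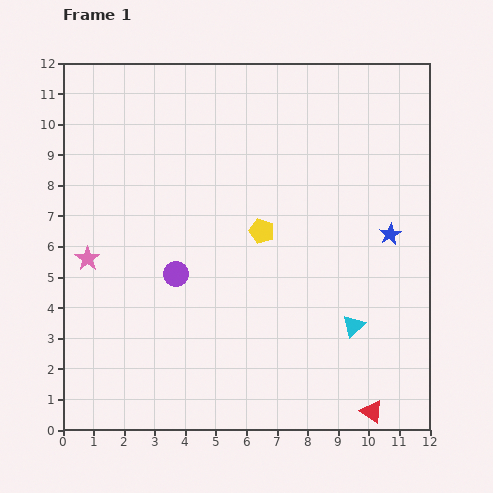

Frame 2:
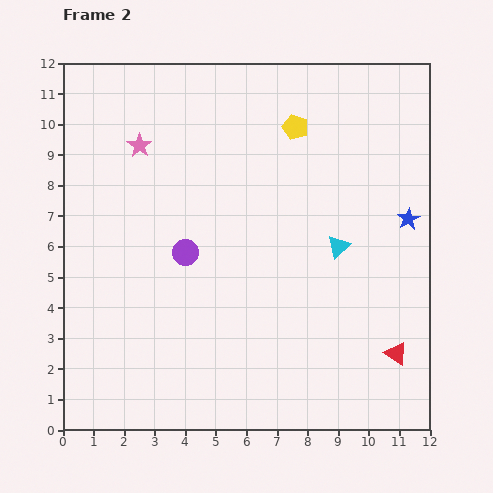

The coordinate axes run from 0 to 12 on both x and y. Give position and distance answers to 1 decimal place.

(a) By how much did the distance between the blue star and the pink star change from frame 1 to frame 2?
-0.8

Distance in frame 1: 9.9. Distance in frame 2: 9.1.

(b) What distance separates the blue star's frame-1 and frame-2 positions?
0.8

The blue star moved from (10.7, 6.4) to (11.3, 6.9), a distance of √(0.6² + 0.5²) ≈ 0.8.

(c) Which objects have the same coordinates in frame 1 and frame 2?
none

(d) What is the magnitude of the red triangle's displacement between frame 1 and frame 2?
2.1

The red triangle moved from (10.1, 0.6) to (10.9, 2.5), a distance of √(0.8² + 1.9²) ≈ 2.1.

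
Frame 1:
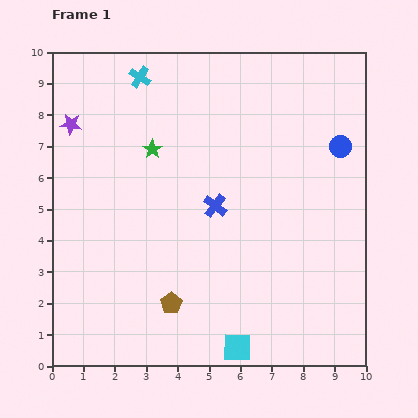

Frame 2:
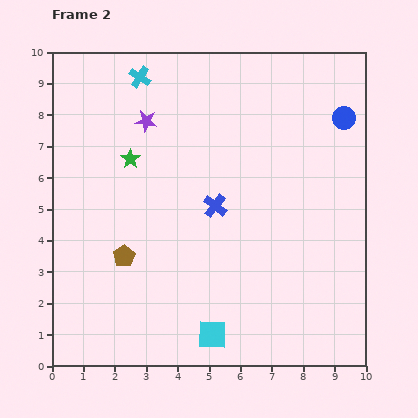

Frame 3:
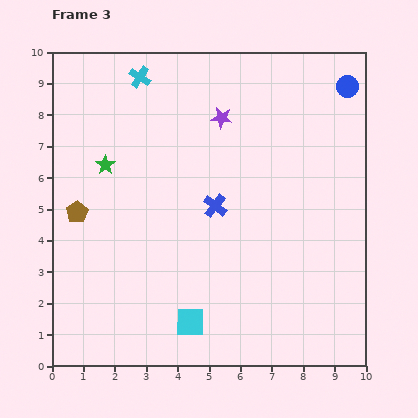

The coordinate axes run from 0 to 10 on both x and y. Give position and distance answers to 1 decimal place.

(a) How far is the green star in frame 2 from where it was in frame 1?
0.8

The green star moved from (3.2, 6.9) to (2.5, 6.6), a distance of √(0.7² + 0.3²) ≈ 0.8.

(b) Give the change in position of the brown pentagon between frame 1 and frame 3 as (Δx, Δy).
(-3.0, 2.9)

The brown pentagon was at (3.8, 2.0) in frame 1 and (0.8, 4.9) in frame 3.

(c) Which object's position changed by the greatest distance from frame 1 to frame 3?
the purple star

(moved 4.8; next 4.2)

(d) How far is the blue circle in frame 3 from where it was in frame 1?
1.9

The blue circle moved from (9.2, 7.0) to (9.4, 8.9), a distance of √(0.2² + 1.9²) ≈ 1.9.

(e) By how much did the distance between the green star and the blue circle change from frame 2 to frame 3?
+1.2

Distance in frame 2: 6.9. Distance in frame 3: 8.1.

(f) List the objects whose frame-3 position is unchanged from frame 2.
the blue cross, the cyan cross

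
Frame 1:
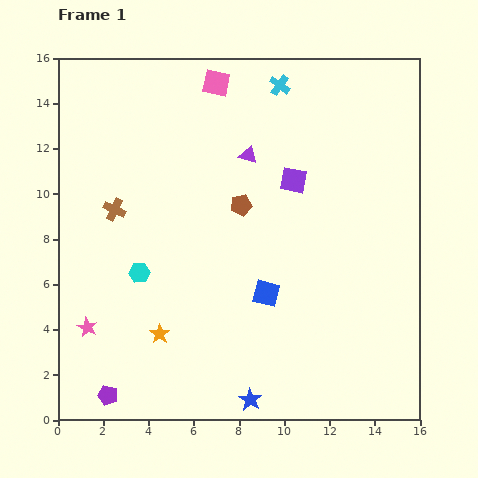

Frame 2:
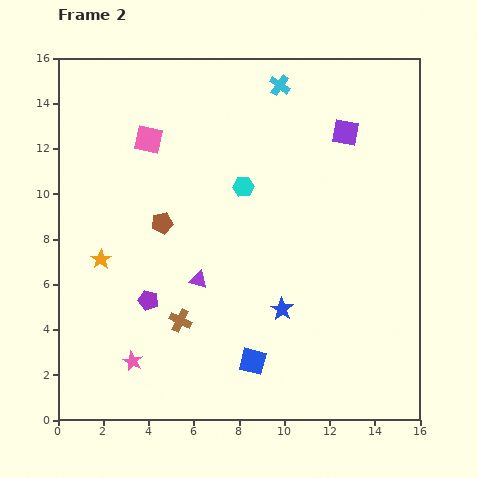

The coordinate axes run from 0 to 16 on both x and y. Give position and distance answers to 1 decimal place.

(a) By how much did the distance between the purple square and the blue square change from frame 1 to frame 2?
+5.8

Distance in frame 1: 5.1. Distance in frame 2: 10.9.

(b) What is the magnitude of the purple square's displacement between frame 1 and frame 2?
3.1

The purple square moved from (10.4, 10.6) to (12.7, 12.7), a distance of √(2.3² + 2.1²) ≈ 3.1.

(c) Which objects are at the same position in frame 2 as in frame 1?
the cyan cross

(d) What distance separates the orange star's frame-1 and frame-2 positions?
4.2

The orange star moved from (4.5, 3.8) to (1.9, 7.1), a distance of √(2.6² + 3.3²) ≈ 4.2.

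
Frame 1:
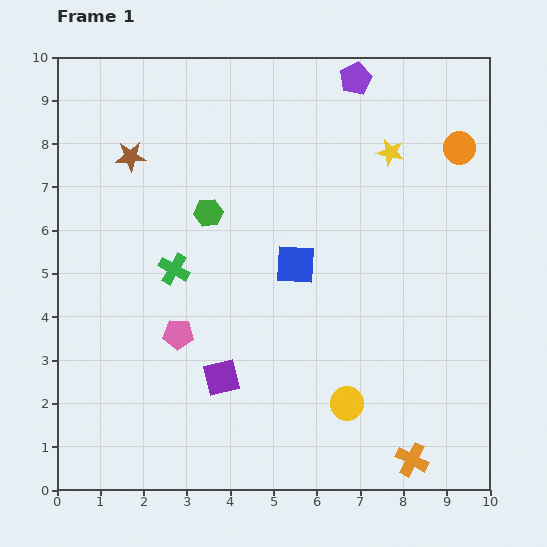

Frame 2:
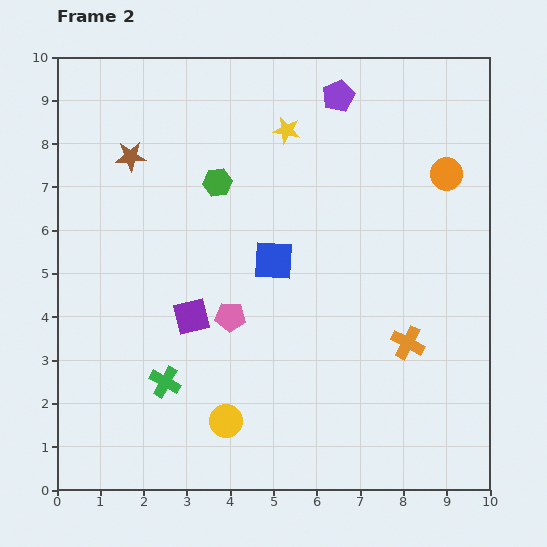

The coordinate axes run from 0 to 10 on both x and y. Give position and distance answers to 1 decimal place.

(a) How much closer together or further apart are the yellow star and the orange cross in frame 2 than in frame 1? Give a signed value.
-1.5

Distance in frame 1: 7.1. Distance in frame 2: 5.6.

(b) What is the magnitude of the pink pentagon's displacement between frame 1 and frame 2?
1.3

The pink pentagon moved from (2.8, 3.6) to (4.0, 4.0), a distance of √(1.2² + 0.4²) ≈ 1.3.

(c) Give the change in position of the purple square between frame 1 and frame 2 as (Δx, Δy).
(-0.7, 1.4)

The purple square was at (3.8, 2.6) in frame 1 and (3.1, 4.0) in frame 2.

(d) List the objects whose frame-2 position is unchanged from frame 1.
the brown star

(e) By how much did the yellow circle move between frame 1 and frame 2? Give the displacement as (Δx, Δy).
(-2.8, -0.4)

The yellow circle was at (6.7, 2.0) in frame 1 and (3.9, 1.6) in frame 2.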